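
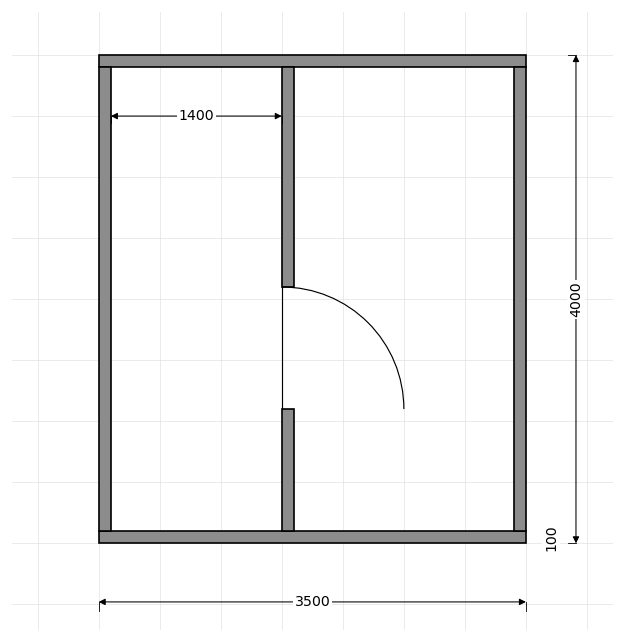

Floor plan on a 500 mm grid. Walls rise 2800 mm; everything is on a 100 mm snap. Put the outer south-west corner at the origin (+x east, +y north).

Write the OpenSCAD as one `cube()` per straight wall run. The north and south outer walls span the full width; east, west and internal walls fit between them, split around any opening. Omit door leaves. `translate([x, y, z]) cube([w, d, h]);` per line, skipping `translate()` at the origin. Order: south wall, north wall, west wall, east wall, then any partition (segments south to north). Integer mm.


cube([3500, 100, 2800]);
translate([0, 3900, 0]) cube([3500, 100, 2800]);
translate([0, 100, 0]) cube([100, 3800, 2800]);
translate([3400, 100, 0]) cube([100, 3800, 2800]);
translate([1500, 100, 0]) cube([100, 1000, 2800]);
translate([1500, 2100, 0]) cube([100, 1800, 2800]);


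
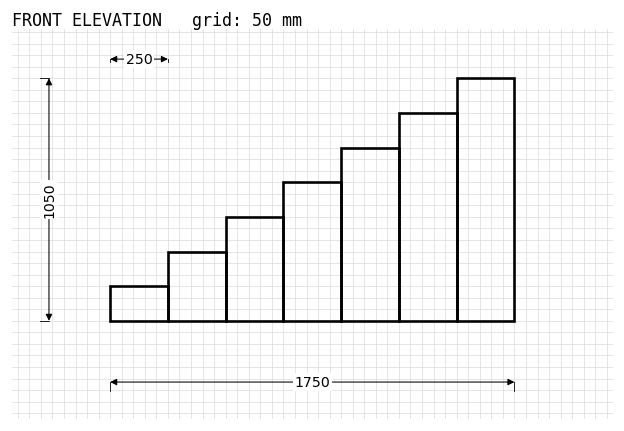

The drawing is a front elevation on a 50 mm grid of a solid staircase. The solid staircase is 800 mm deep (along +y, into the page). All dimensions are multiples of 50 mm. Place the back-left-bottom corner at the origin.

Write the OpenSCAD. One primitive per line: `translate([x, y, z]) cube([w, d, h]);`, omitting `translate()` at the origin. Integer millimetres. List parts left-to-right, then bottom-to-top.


cube([250, 800, 150]);
translate([250, 0, 0]) cube([250, 800, 300]);
translate([500, 0, 0]) cube([250, 800, 450]);
translate([750, 0, 0]) cube([250, 800, 600]);
translate([1000, 0, 0]) cube([250, 800, 750]);
translate([1250, 0, 0]) cube([250, 800, 900]);
translate([1500, 0, 0]) cube([250, 800, 1050]);


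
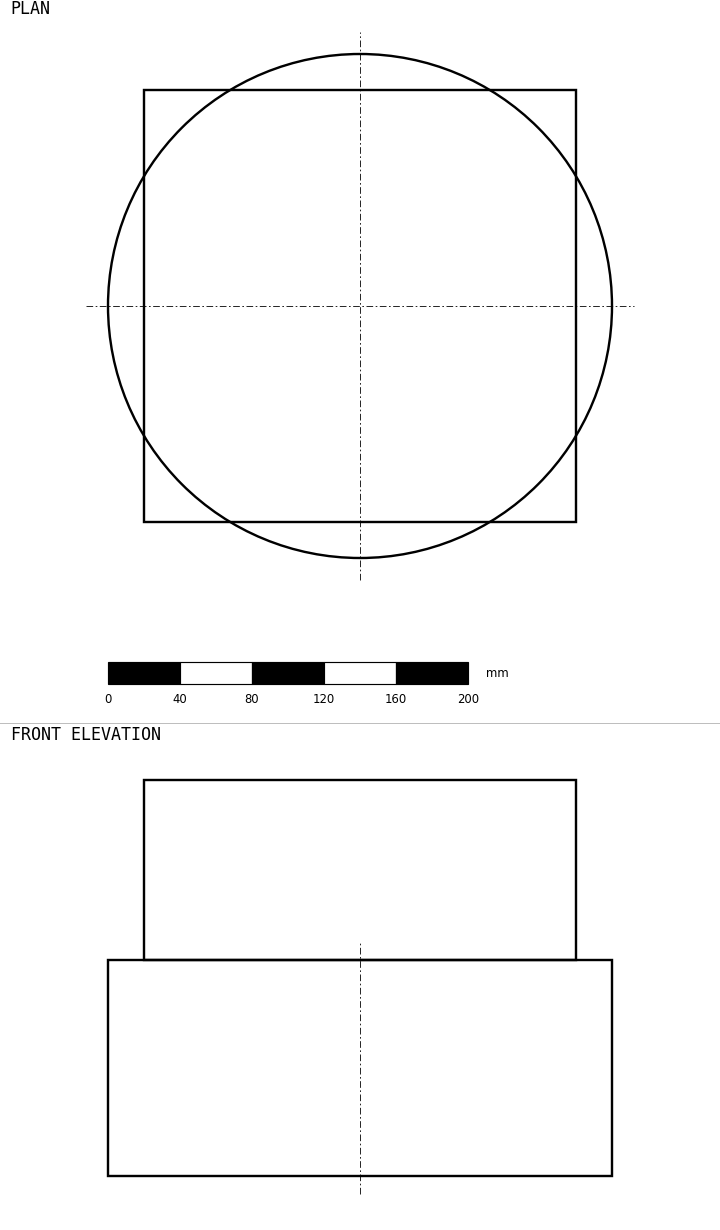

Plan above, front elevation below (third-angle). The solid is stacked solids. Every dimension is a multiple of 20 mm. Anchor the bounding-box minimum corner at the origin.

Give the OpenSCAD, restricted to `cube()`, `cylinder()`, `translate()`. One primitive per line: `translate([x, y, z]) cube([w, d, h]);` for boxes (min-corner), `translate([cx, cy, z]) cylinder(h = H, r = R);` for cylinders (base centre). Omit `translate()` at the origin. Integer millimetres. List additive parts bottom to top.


translate([140, 140, 0]) cylinder(h = 120, r = 140);
translate([20, 20, 120]) cube([240, 240, 100]);


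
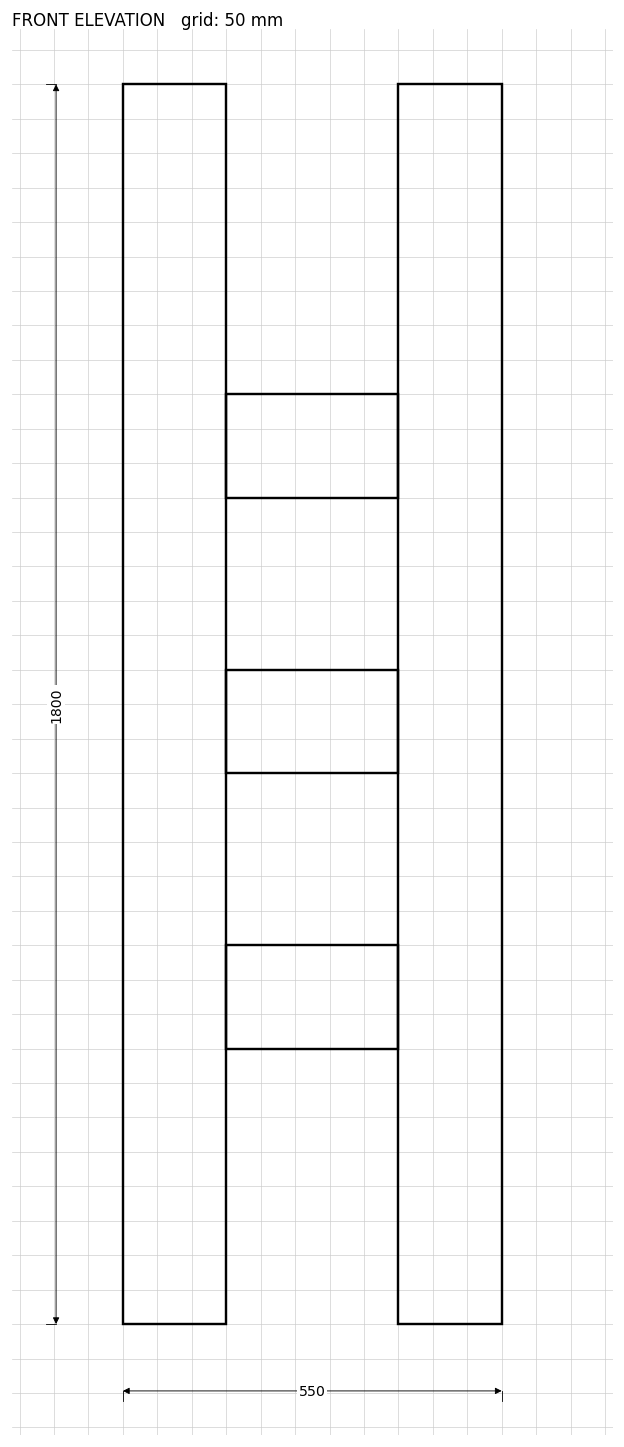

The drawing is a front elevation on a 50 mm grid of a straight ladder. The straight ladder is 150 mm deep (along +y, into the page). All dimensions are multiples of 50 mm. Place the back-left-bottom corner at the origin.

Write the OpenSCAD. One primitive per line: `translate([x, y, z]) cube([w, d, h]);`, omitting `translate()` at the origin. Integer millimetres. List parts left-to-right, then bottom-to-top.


cube([150, 150, 1800]);
translate([150, 0, 400]) cube([250, 150, 150]);
translate([150, 0, 800]) cube([250, 150, 150]);
translate([150, 0, 1200]) cube([250, 150, 150]);
translate([400, 0, 0]) cube([150, 150, 1800]);


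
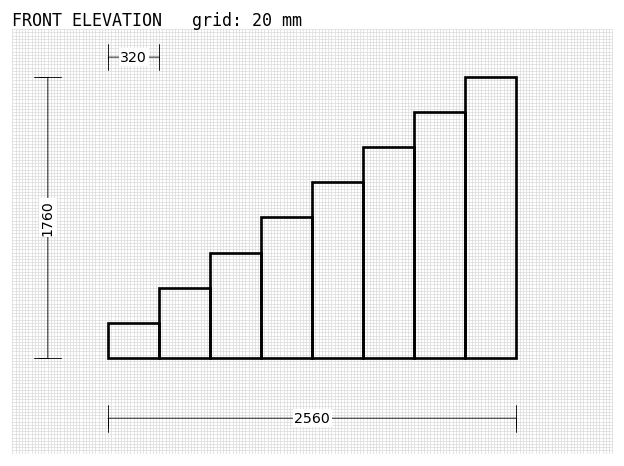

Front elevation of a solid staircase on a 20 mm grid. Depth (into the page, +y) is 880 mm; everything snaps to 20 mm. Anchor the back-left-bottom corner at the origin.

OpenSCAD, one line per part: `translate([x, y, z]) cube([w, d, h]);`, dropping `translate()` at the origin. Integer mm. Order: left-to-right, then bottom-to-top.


cube([320, 880, 220]);
translate([320, 0, 0]) cube([320, 880, 440]);
translate([640, 0, 0]) cube([320, 880, 660]);
translate([960, 0, 0]) cube([320, 880, 880]);
translate([1280, 0, 0]) cube([320, 880, 1100]);
translate([1600, 0, 0]) cube([320, 880, 1320]);
translate([1920, 0, 0]) cube([320, 880, 1540]);
translate([2240, 0, 0]) cube([320, 880, 1760]);


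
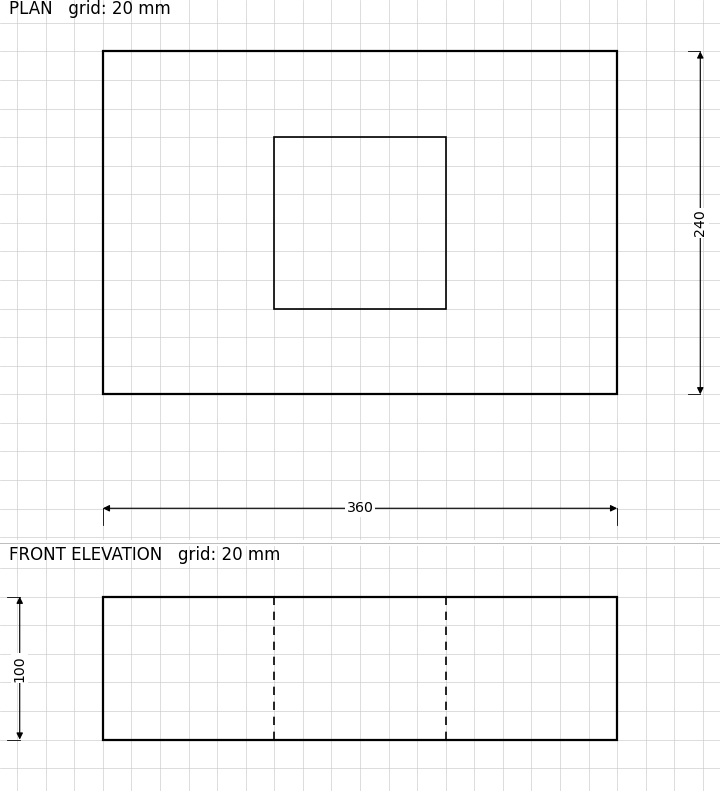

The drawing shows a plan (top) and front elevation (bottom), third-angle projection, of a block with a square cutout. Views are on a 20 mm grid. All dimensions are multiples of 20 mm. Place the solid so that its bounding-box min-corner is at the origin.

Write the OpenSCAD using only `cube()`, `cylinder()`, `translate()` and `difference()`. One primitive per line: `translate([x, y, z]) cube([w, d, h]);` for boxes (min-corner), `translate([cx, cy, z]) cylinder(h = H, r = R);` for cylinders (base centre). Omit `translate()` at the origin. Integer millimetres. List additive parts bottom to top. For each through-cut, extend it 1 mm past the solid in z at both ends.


difference() {
  cube([360, 240, 100]);
  translate([120, 60, -1]) cube([120, 120, 102]);
}


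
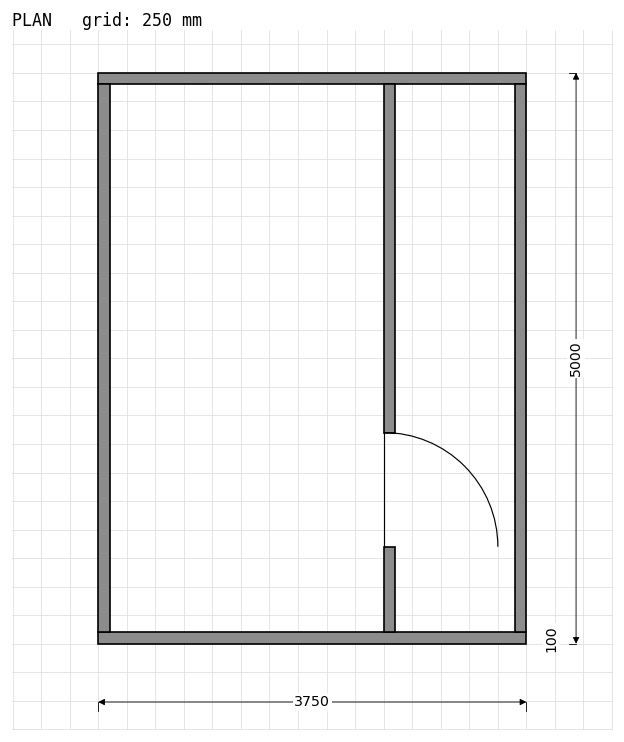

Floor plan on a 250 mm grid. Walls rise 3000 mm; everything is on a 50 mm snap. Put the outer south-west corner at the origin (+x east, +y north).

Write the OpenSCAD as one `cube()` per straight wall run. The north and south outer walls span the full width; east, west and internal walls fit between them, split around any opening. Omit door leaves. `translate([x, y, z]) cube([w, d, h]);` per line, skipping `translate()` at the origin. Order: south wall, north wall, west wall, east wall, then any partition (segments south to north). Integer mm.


cube([3750, 100, 3000]);
translate([0, 4900, 0]) cube([3750, 100, 3000]);
translate([0, 100, 0]) cube([100, 4800, 3000]);
translate([3650, 100, 0]) cube([100, 4800, 3000]);
translate([2500, 100, 0]) cube([100, 750, 3000]);
translate([2500, 1850, 0]) cube([100, 3050, 3000]);


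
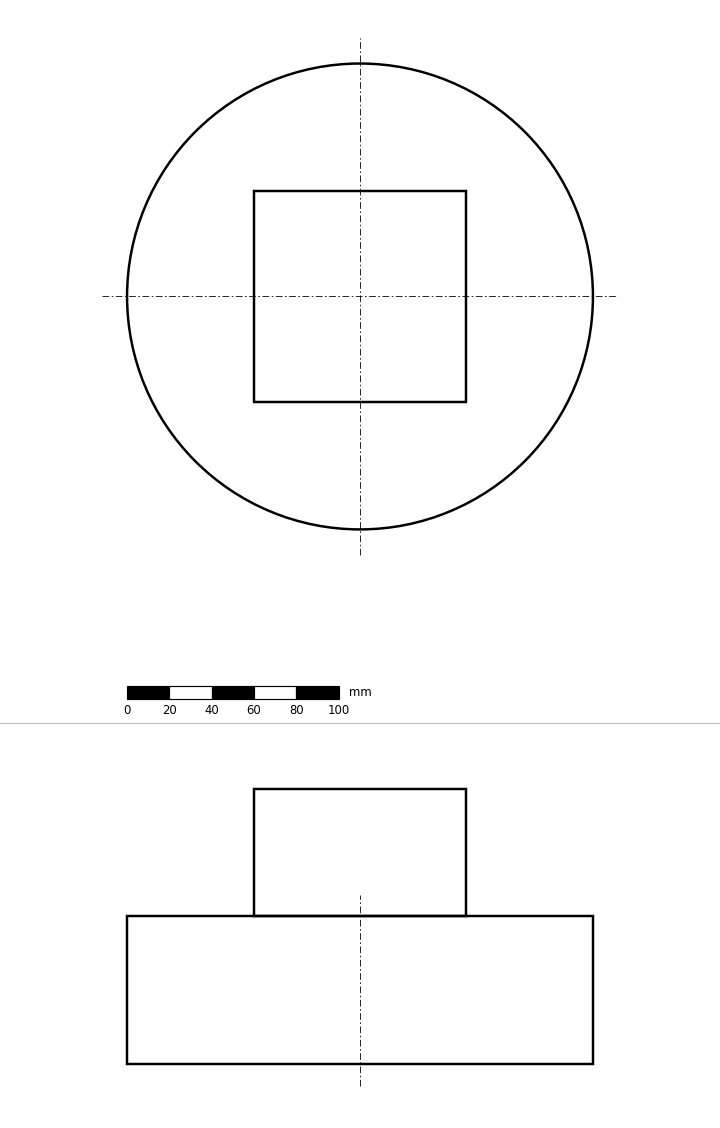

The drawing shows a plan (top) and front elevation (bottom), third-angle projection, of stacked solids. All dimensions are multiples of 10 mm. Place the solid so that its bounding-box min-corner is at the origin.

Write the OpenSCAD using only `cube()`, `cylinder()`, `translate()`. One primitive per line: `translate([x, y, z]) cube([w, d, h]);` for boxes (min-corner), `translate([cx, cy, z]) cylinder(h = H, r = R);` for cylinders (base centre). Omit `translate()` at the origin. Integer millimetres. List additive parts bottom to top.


translate([110, 110, 0]) cylinder(h = 70, r = 110);
translate([60, 60, 70]) cube([100, 100, 60]);


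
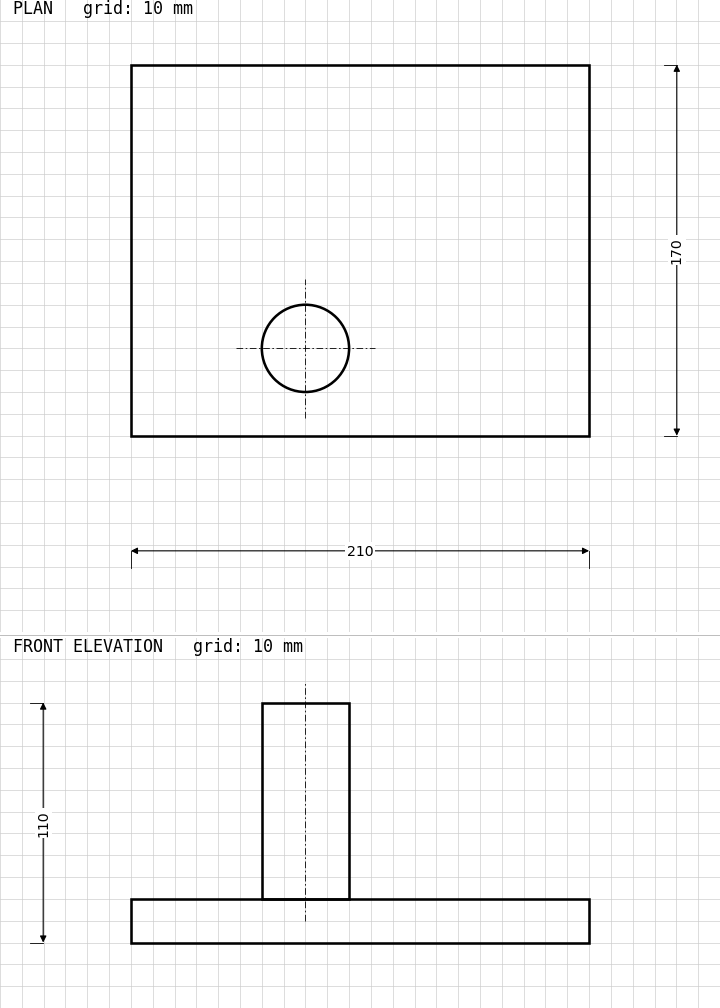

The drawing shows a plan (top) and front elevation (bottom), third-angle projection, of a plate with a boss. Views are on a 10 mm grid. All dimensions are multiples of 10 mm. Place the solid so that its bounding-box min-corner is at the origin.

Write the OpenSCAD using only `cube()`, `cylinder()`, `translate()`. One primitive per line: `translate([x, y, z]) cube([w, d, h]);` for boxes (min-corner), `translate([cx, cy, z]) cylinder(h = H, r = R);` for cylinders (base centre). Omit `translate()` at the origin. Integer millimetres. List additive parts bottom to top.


cube([210, 170, 20]);
translate([80, 40, 20]) cylinder(h = 90, r = 20);


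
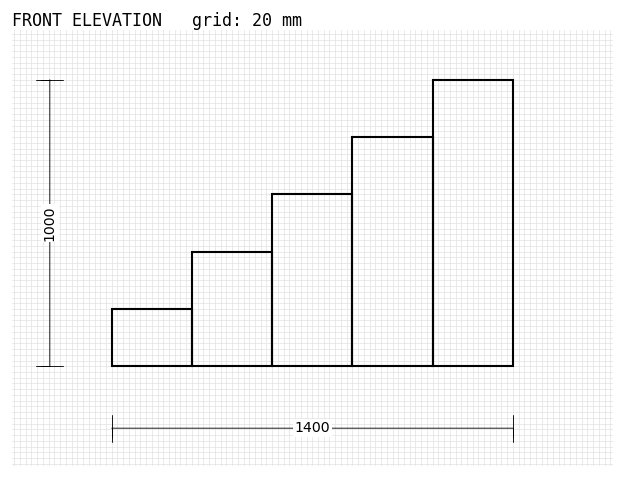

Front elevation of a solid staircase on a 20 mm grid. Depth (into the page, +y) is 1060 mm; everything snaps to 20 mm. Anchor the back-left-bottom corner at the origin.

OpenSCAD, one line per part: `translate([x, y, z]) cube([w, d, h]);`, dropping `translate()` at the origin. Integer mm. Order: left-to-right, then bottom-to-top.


cube([280, 1060, 200]);
translate([280, 0, 0]) cube([280, 1060, 400]);
translate([560, 0, 0]) cube([280, 1060, 600]);
translate([840, 0, 0]) cube([280, 1060, 800]);
translate([1120, 0, 0]) cube([280, 1060, 1000]);


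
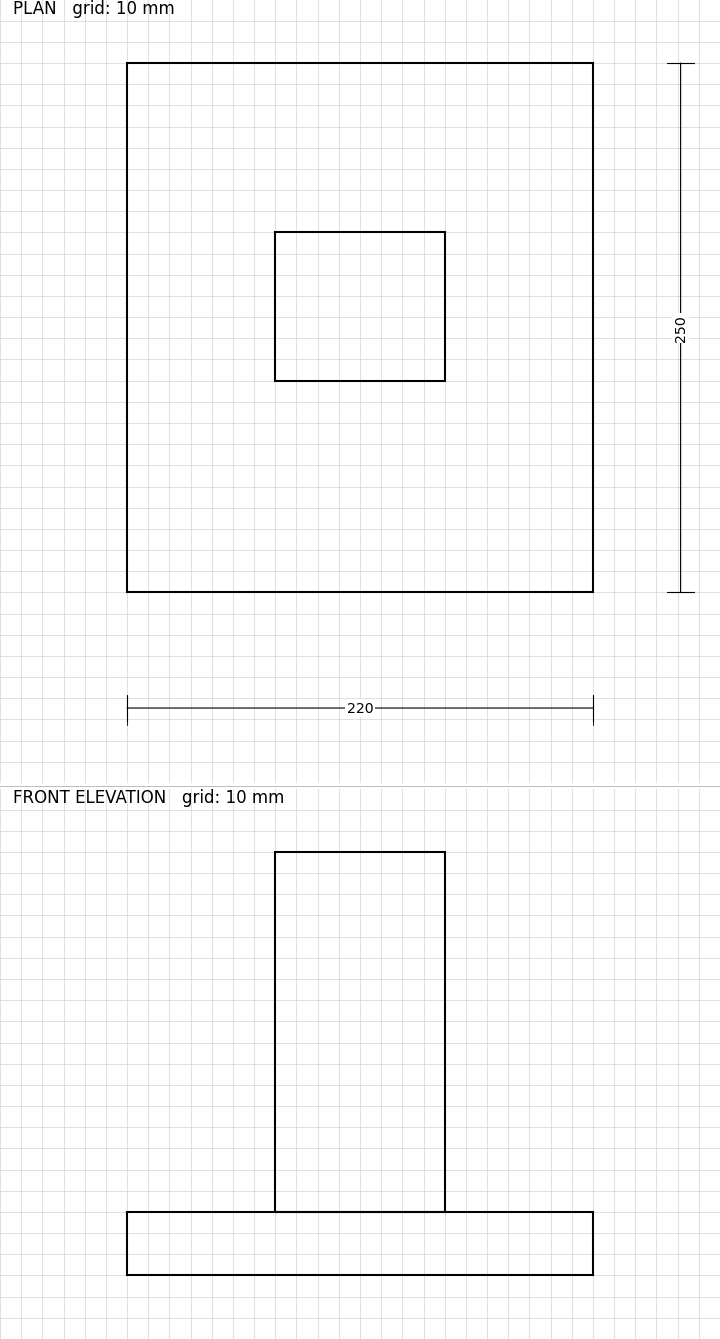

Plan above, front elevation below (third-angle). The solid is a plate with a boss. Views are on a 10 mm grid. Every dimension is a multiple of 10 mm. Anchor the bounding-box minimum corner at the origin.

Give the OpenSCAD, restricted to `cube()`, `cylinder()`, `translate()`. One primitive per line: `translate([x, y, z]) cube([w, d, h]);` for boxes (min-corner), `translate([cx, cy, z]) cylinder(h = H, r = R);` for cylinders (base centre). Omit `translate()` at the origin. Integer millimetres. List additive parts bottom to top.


cube([220, 250, 30]);
translate([70, 100, 30]) cube([80, 70, 170]);


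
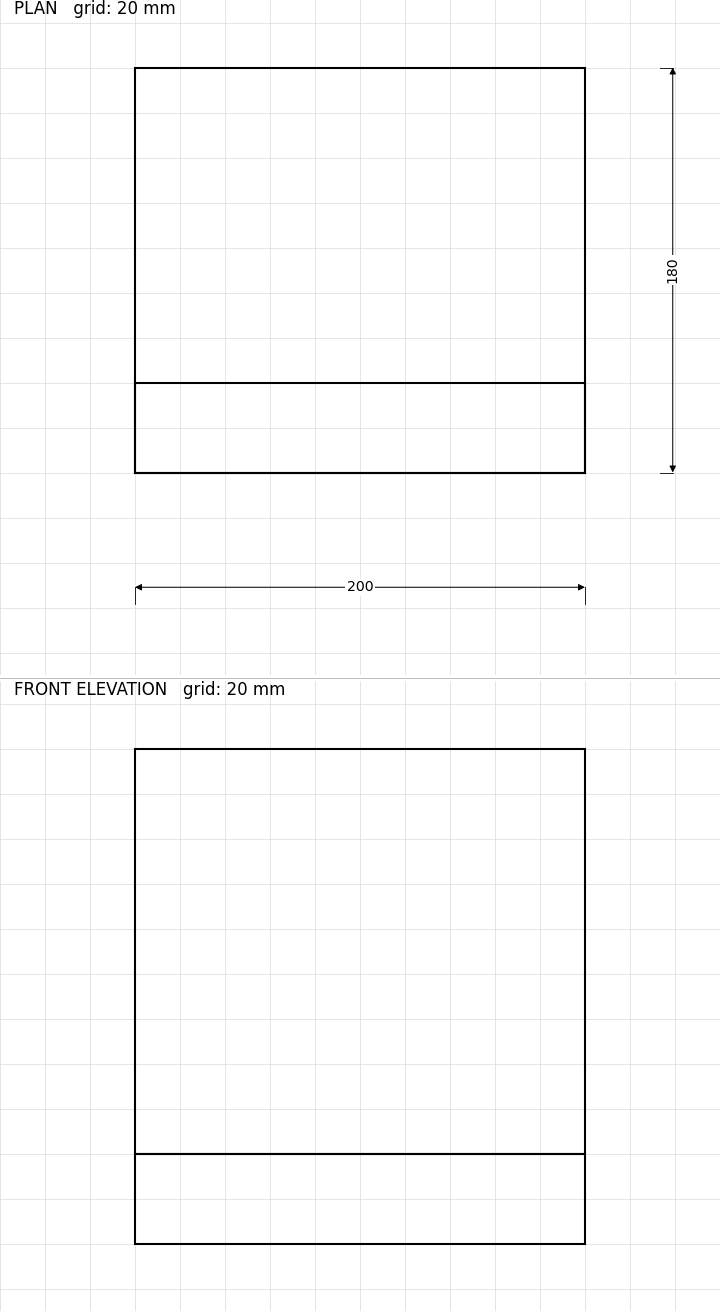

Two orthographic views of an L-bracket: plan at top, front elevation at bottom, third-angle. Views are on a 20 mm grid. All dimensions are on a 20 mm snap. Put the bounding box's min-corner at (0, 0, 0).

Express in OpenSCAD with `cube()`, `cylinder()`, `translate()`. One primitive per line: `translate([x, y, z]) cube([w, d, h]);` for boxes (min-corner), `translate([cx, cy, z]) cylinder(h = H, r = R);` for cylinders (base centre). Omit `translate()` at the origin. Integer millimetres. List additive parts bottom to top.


cube([200, 180, 40]);
translate([0, 0, 40]) cube([200, 40, 180]);


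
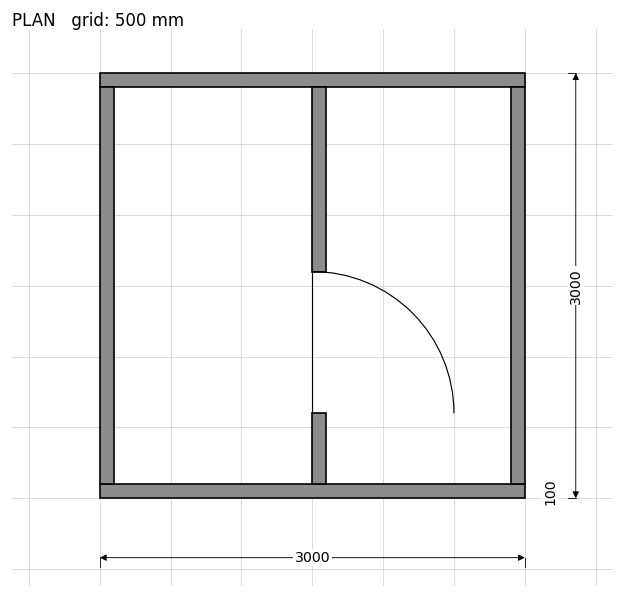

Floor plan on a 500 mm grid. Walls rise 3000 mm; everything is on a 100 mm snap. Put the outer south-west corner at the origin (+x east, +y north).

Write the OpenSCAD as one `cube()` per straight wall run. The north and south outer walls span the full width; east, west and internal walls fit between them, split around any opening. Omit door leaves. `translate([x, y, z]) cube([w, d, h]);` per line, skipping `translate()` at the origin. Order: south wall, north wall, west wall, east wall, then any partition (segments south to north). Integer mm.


cube([3000, 100, 3000]);
translate([0, 2900, 0]) cube([3000, 100, 3000]);
translate([0, 100, 0]) cube([100, 2800, 3000]);
translate([2900, 100, 0]) cube([100, 2800, 3000]);
translate([1500, 100, 0]) cube([100, 500, 3000]);
translate([1500, 1600, 0]) cube([100, 1300, 3000]);


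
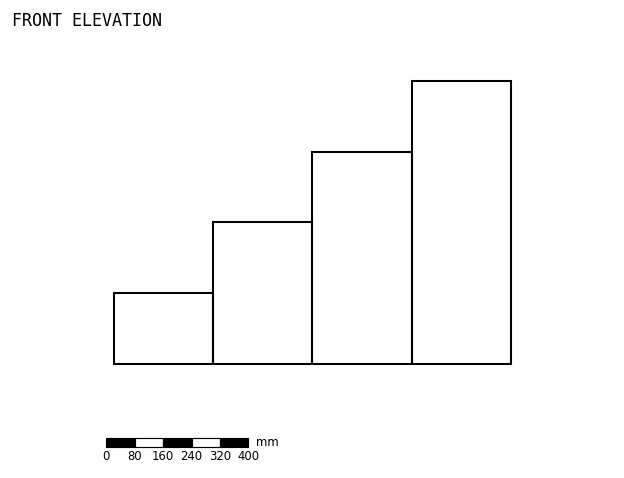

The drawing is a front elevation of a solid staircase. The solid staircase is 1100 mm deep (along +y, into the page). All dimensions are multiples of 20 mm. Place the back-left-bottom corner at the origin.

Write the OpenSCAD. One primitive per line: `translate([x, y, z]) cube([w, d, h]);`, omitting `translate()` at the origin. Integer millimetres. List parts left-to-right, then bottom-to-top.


cube([280, 1100, 200]);
translate([280, 0, 0]) cube([280, 1100, 400]);
translate([560, 0, 0]) cube([280, 1100, 600]);
translate([840, 0, 0]) cube([280, 1100, 800]);


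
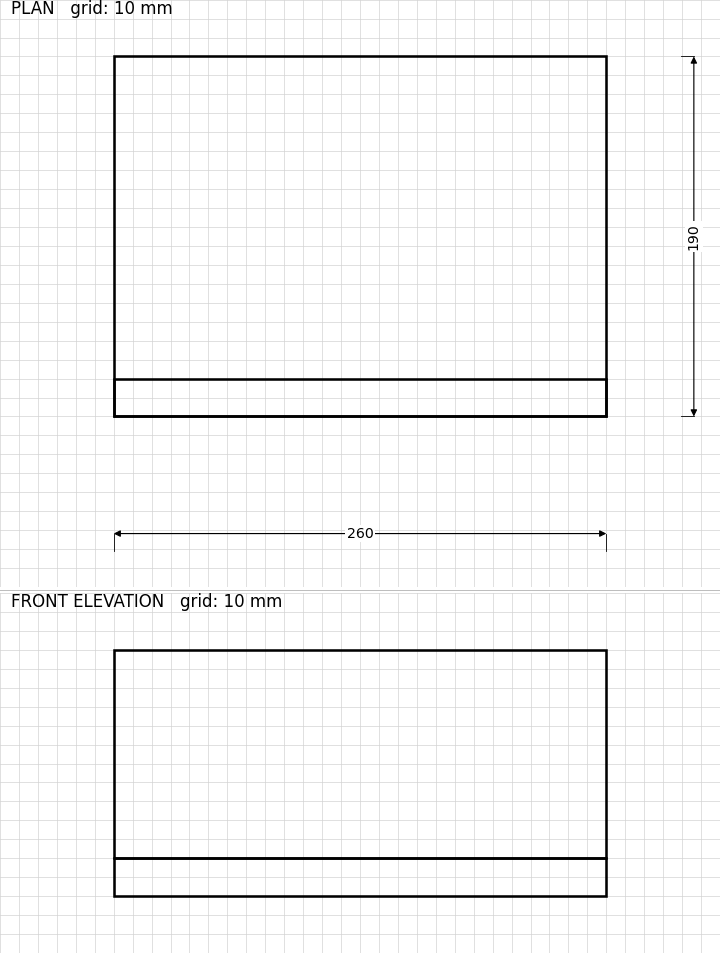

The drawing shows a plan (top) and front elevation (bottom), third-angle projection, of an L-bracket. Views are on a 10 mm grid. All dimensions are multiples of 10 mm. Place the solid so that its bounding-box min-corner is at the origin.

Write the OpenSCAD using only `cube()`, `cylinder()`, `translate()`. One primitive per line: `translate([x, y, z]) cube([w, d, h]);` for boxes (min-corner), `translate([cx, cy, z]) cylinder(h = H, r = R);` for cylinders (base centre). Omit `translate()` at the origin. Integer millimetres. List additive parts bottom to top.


cube([260, 190, 20]);
translate([0, 0, 20]) cube([260, 20, 110]);


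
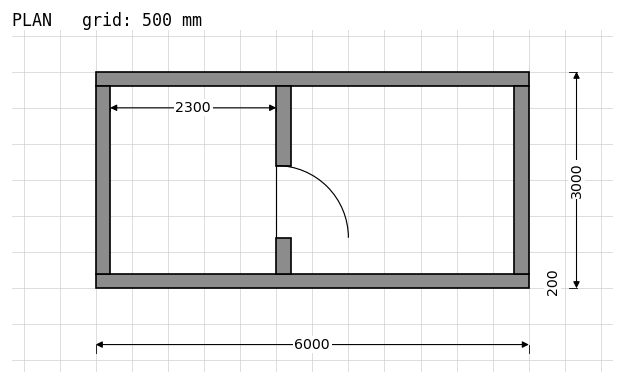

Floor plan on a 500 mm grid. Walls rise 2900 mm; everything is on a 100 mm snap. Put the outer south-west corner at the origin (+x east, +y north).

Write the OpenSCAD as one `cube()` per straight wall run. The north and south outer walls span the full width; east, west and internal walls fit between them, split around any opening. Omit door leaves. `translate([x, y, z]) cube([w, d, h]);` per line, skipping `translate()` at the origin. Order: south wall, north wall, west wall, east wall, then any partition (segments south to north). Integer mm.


cube([6000, 200, 2900]);
translate([0, 2800, 0]) cube([6000, 200, 2900]);
translate([0, 200, 0]) cube([200, 2600, 2900]);
translate([5800, 200, 0]) cube([200, 2600, 2900]);
translate([2500, 200, 0]) cube([200, 500, 2900]);
translate([2500, 1700, 0]) cube([200, 1100, 2900]);


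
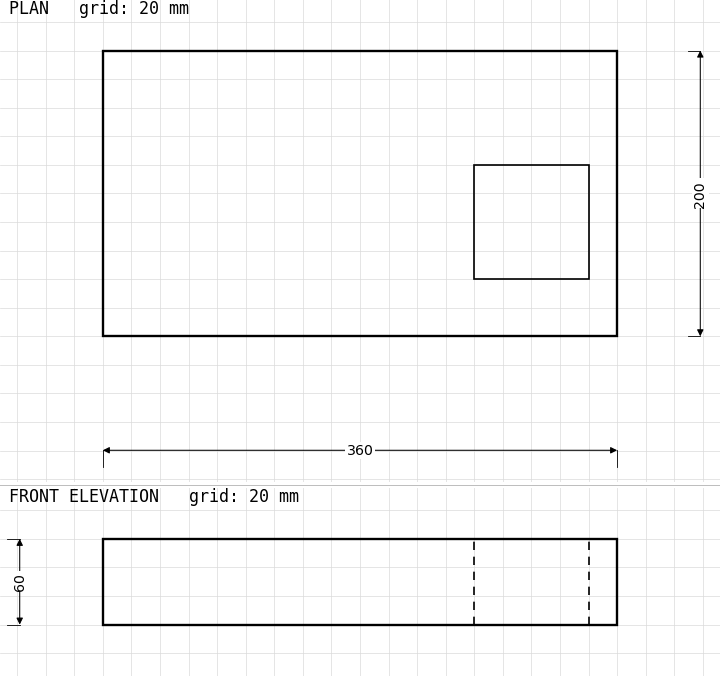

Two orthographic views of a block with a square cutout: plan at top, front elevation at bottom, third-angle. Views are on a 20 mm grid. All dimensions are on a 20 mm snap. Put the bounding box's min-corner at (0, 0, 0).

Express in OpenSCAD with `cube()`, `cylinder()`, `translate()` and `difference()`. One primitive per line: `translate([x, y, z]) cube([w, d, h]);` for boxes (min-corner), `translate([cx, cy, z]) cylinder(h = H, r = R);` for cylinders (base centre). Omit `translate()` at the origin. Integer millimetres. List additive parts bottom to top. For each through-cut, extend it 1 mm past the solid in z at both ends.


difference() {
  cube([360, 200, 60]);
  translate([260, 40, -1]) cube([80, 80, 62]);
}


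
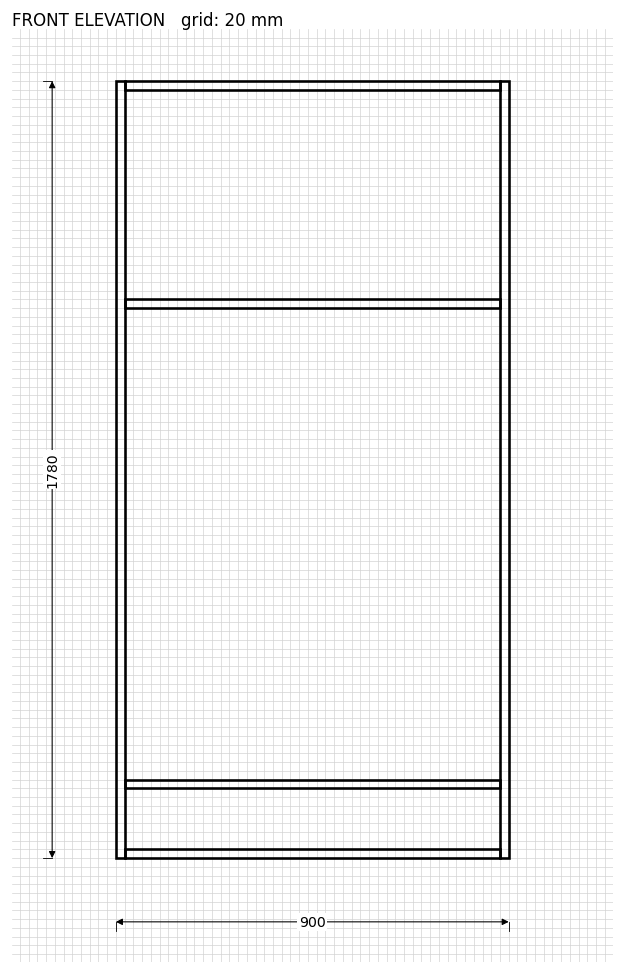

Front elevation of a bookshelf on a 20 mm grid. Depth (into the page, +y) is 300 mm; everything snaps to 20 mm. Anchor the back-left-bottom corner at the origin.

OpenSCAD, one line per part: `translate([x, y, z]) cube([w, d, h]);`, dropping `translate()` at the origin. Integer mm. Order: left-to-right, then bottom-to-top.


cube([20, 300, 1780]);
translate([20, 0, 0]) cube([860, 300, 20]);
translate([20, 0, 160]) cube([860, 300, 20]);
translate([20, 0, 1260]) cube([860, 300, 20]);
translate([20, 0, 1760]) cube([860, 300, 20]);
translate([880, 0, 0]) cube([20, 300, 1780]);


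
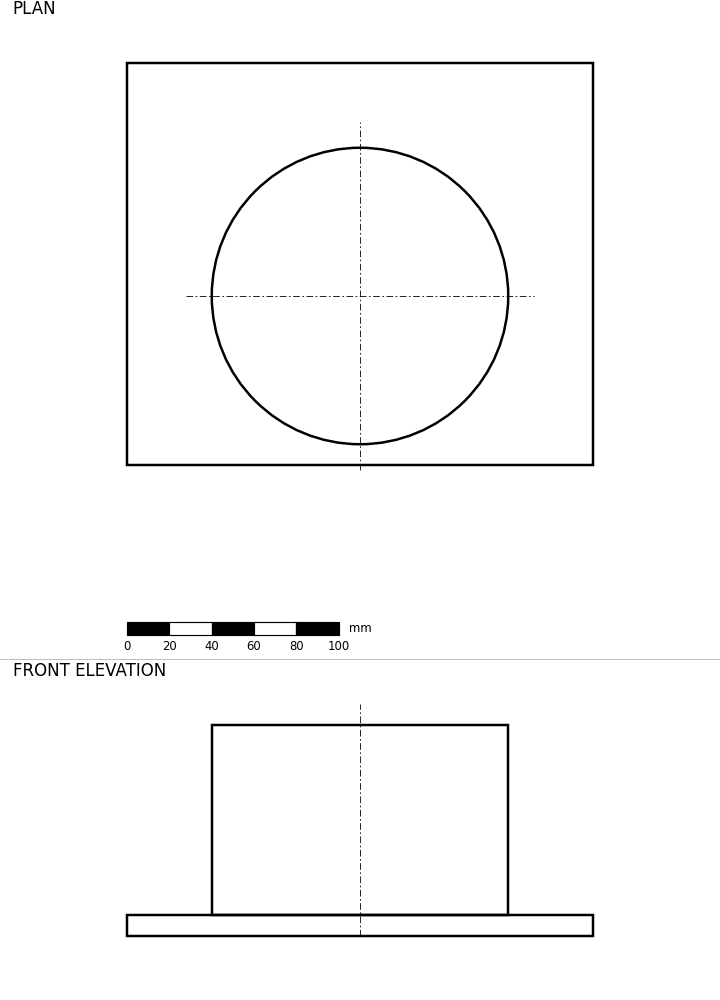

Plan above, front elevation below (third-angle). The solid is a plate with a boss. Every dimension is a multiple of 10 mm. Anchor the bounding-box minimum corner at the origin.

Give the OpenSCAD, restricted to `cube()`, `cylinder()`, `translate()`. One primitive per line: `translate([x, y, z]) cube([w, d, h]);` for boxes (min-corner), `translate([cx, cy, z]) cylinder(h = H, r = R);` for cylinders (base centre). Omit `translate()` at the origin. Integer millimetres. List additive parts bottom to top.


cube([220, 190, 10]);
translate([110, 80, 10]) cylinder(h = 90, r = 70);


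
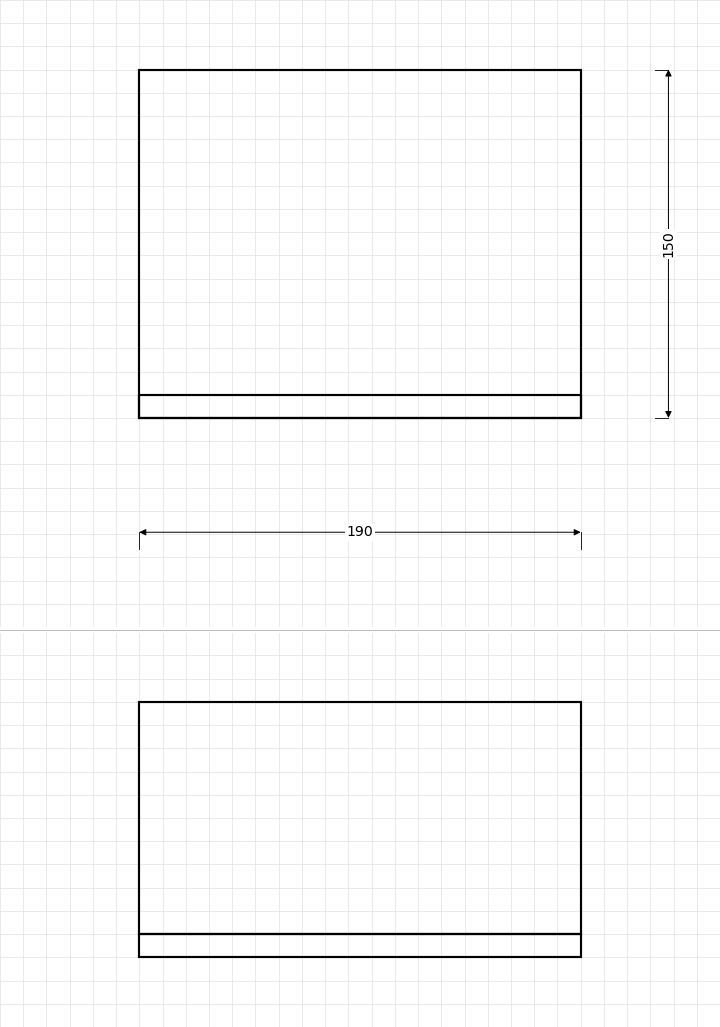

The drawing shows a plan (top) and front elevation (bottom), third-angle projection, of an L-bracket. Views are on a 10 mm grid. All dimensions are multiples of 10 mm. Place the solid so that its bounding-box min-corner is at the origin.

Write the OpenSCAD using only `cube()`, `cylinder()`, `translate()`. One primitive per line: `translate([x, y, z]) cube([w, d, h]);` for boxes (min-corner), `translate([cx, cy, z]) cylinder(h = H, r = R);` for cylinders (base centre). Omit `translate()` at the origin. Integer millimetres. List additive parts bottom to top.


cube([190, 150, 10]);
translate([0, 0, 10]) cube([190, 10, 100]);


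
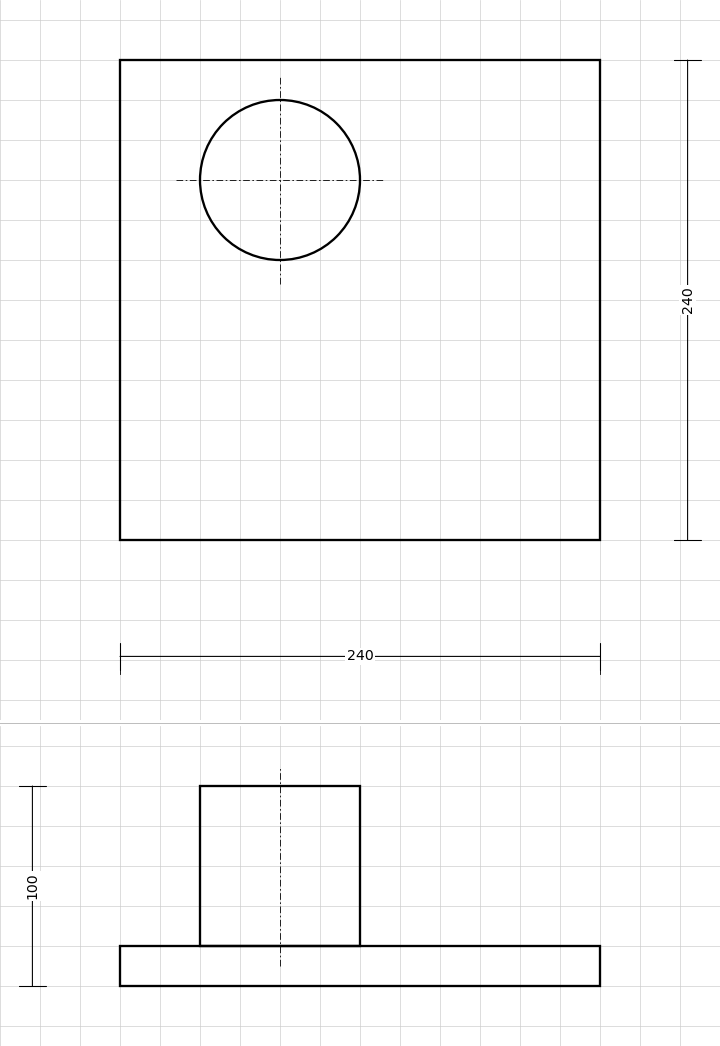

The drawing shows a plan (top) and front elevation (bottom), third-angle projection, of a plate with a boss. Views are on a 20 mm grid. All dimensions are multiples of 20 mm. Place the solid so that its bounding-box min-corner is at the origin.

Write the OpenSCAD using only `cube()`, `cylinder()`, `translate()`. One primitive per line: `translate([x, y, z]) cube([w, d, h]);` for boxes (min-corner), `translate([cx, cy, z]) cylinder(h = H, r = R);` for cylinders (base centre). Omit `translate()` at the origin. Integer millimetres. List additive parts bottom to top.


cube([240, 240, 20]);
translate([80, 180, 20]) cylinder(h = 80, r = 40);


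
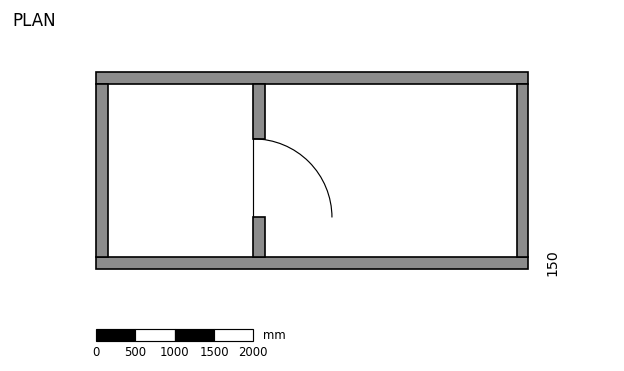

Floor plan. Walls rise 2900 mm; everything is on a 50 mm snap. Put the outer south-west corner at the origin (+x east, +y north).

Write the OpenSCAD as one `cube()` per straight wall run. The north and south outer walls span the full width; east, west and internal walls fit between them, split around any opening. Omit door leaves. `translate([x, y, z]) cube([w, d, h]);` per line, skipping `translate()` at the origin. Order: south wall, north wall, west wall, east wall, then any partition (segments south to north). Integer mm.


cube([5500, 150, 2900]);
translate([0, 2350, 0]) cube([5500, 150, 2900]);
translate([0, 150, 0]) cube([150, 2200, 2900]);
translate([5350, 150, 0]) cube([150, 2200, 2900]);
translate([2000, 150, 0]) cube([150, 500, 2900]);
translate([2000, 1650, 0]) cube([150, 700, 2900]);


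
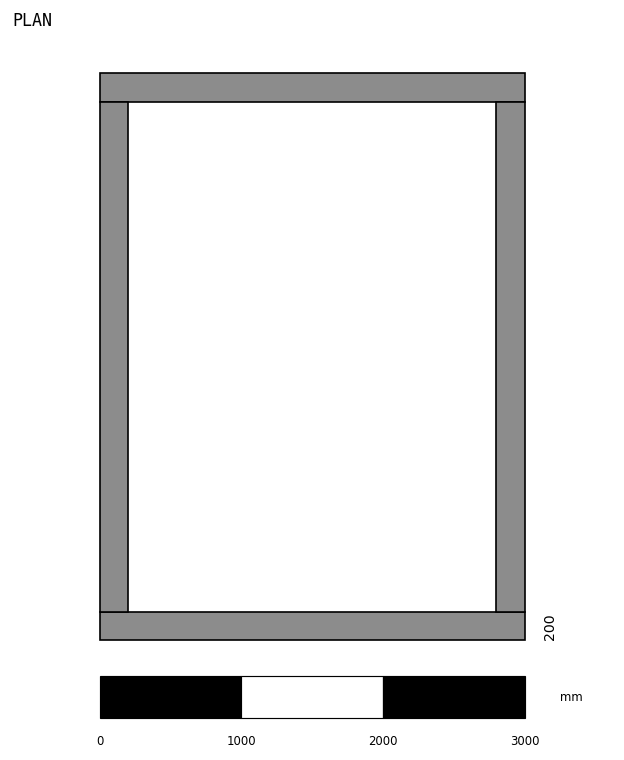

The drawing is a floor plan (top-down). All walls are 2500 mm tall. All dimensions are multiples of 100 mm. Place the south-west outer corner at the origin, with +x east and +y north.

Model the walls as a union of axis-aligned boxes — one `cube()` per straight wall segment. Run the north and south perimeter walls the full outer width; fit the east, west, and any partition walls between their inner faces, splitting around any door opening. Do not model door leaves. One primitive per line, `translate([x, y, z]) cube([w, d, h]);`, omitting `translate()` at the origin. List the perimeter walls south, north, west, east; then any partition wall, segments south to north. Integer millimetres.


cube([3000, 200, 2500]);
translate([0, 3800, 0]) cube([3000, 200, 2500]);
translate([0, 200, 0]) cube([200, 3600, 2500]);
translate([2800, 200, 0]) cube([200, 3600, 2500]);


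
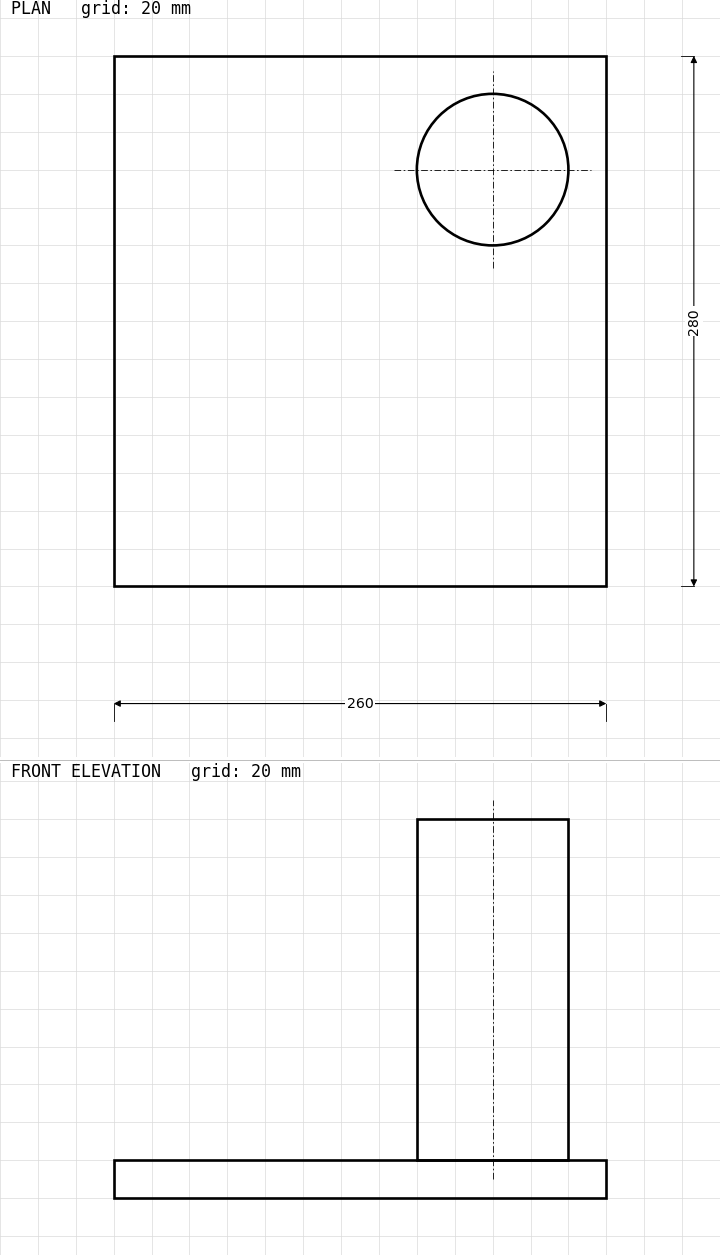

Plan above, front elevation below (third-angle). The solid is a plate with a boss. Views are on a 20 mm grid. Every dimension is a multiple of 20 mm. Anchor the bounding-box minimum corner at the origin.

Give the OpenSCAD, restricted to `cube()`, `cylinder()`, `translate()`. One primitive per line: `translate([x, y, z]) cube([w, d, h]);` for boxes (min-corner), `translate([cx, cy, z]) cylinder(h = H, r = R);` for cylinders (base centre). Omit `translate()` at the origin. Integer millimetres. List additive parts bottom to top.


cube([260, 280, 20]);
translate([200, 220, 20]) cylinder(h = 180, r = 40);


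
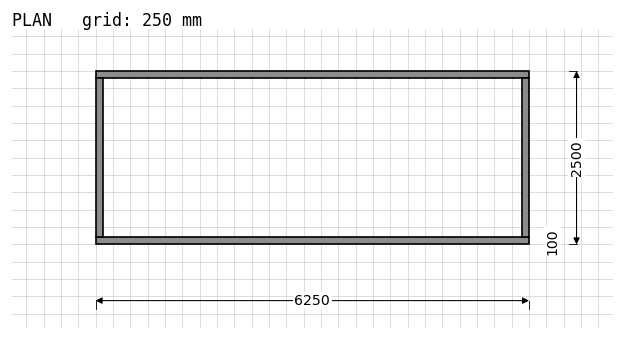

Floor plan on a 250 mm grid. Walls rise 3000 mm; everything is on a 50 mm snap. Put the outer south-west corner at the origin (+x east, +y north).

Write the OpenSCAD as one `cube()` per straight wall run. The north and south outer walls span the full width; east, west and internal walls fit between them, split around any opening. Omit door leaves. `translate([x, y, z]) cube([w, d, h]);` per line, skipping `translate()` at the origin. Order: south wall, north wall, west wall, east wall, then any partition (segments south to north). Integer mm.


cube([6250, 100, 3000]);
translate([0, 2400, 0]) cube([6250, 100, 3000]);
translate([0, 100, 0]) cube([100, 2300, 3000]);
translate([6150, 100, 0]) cube([100, 2300, 3000]);


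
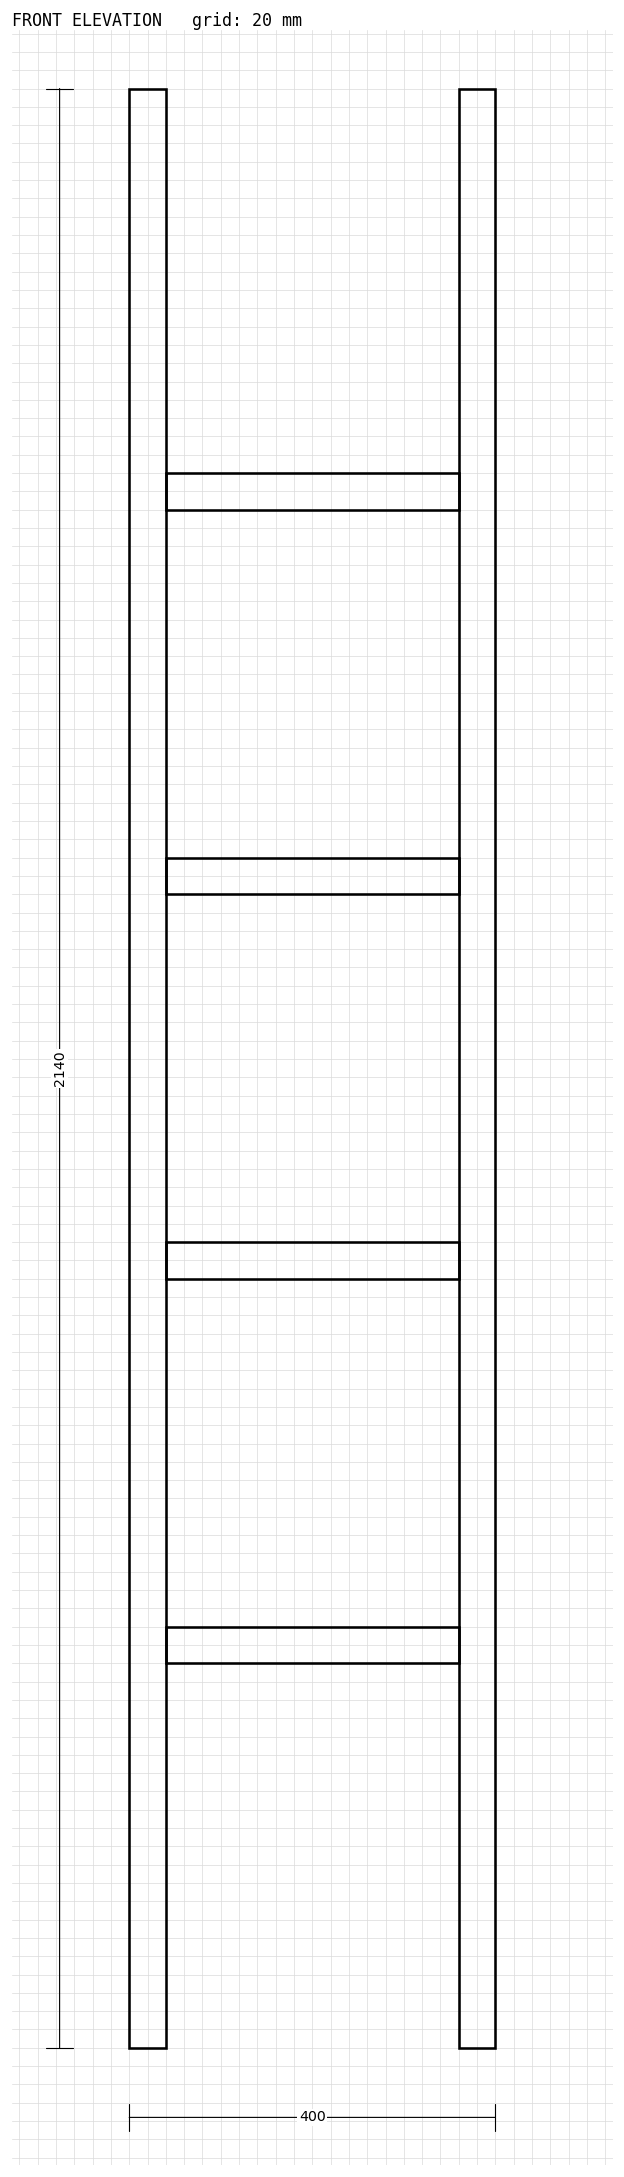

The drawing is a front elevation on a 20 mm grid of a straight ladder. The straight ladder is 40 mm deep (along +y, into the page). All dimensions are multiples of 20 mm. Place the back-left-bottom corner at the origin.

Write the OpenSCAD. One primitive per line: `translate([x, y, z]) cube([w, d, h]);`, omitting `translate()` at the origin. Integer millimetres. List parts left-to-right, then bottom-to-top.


cube([40, 40, 2140]);
translate([40, 0, 420]) cube([320, 40, 40]);
translate([40, 0, 840]) cube([320, 40, 40]);
translate([40, 0, 1260]) cube([320, 40, 40]);
translate([40, 0, 1680]) cube([320, 40, 40]);
translate([360, 0, 0]) cube([40, 40, 2140]);


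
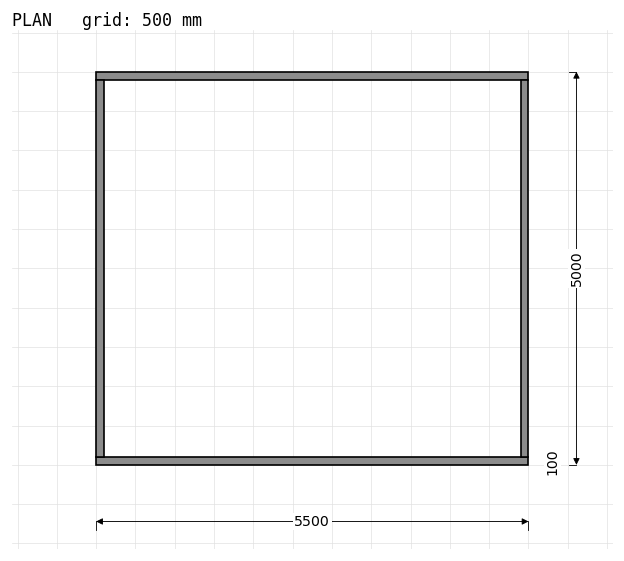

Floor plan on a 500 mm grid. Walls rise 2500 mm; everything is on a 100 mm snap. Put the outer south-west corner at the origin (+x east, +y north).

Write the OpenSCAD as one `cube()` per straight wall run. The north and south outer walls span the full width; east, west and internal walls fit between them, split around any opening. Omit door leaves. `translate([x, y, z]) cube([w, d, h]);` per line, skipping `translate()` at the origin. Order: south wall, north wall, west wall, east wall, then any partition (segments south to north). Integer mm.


cube([5500, 100, 2500]);
translate([0, 4900, 0]) cube([5500, 100, 2500]);
translate([0, 100, 0]) cube([100, 4800, 2500]);
translate([5400, 100, 0]) cube([100, 4800, 2500]);


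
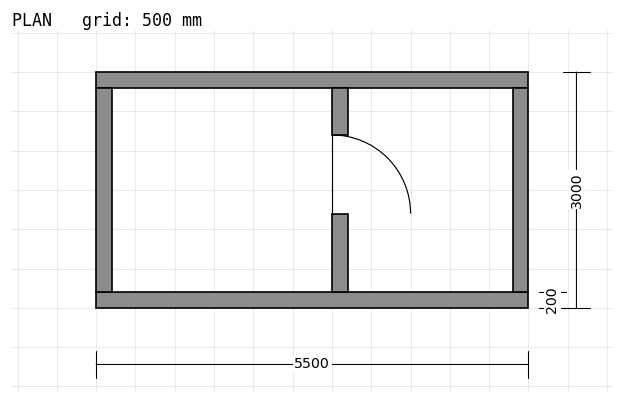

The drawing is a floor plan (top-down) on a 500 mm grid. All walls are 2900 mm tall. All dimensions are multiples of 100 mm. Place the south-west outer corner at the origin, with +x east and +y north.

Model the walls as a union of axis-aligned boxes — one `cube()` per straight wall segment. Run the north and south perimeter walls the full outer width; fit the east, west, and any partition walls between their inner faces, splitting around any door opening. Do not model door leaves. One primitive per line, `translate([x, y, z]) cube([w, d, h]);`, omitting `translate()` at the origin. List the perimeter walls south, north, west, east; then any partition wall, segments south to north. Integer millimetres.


cube([5500, 200, 2900]);
translate([0, 2800, 0]) cube([5500, 200, 2900]);
translate([0, 200, 0]) cube([200, 2600, 2900]);
translate([5300, 200, 0]) cube([200, 2600, 2900]);
translate([3000, 200, 0]) cube([200, 1000, 2900]);
translate([3000, 2200, 0]) cube([200, 600, 2900]);


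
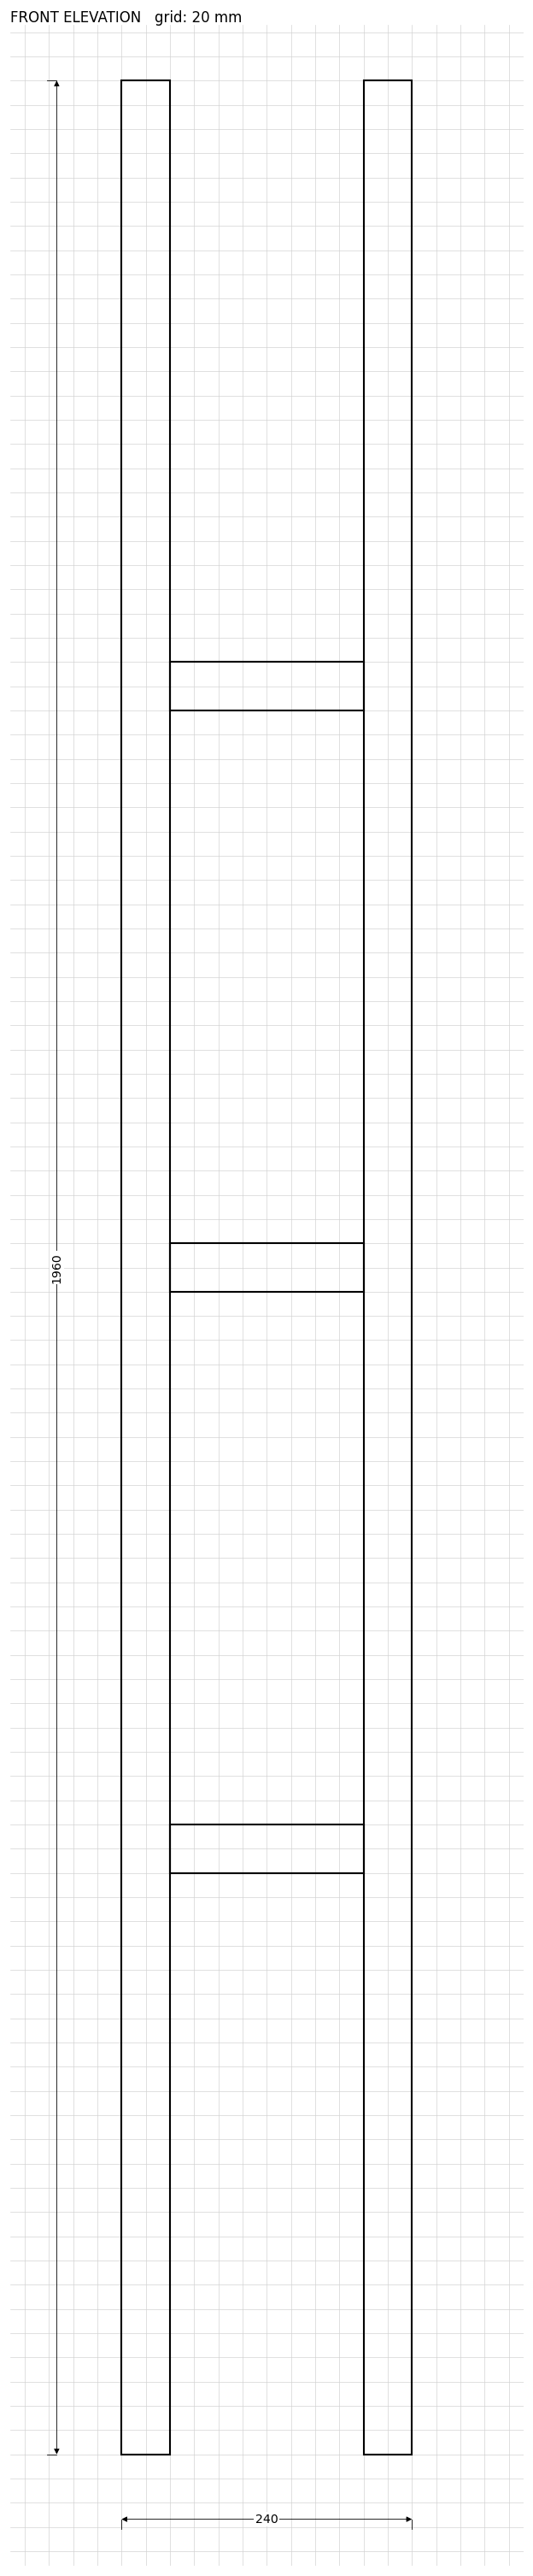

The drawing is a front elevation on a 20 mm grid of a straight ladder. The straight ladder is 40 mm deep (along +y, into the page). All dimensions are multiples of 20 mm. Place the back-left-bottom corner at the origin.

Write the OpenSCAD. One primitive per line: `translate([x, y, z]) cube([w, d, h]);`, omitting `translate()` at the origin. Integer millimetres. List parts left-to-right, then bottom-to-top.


cube([40, 40, 1960]);
translate([40, 0, 480]) cube([160, 40, 40]);
translate([40, 0, 960]) cube([160, 40, 40]);
translate([40, 0, 1440]) cube([160, 40, 40]);
translate([200, 0, 0]) cube([40, 40, 1960]);


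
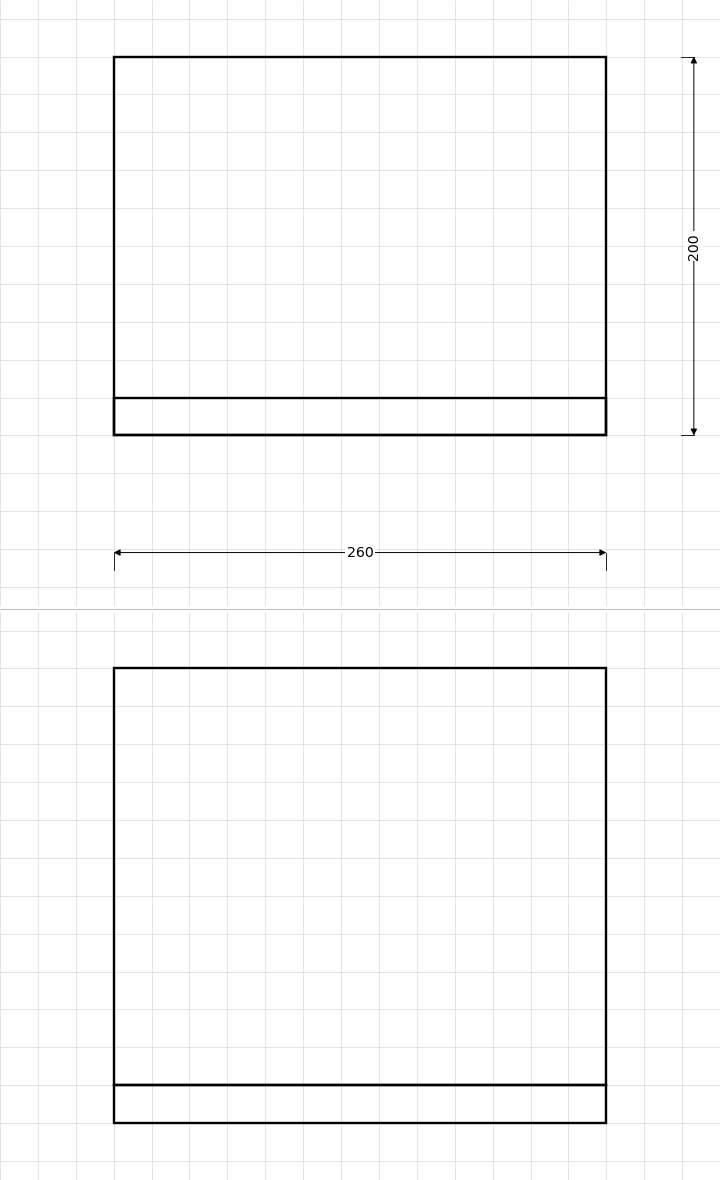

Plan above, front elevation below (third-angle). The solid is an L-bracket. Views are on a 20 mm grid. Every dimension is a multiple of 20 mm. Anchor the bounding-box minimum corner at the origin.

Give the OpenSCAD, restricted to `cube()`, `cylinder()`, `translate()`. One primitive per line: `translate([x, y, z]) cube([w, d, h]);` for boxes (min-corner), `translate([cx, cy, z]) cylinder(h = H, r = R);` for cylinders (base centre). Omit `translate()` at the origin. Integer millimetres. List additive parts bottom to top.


cube([260, 200, 20]);
translate([0, 0, 20]) cube([260, 20, 220]);


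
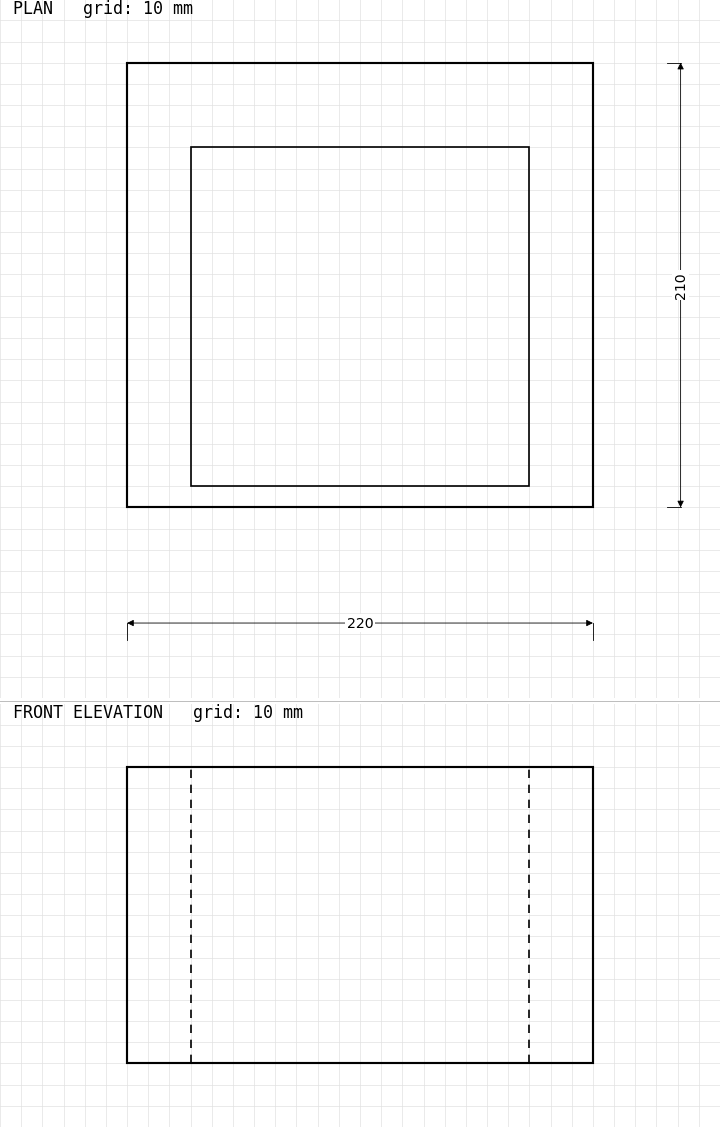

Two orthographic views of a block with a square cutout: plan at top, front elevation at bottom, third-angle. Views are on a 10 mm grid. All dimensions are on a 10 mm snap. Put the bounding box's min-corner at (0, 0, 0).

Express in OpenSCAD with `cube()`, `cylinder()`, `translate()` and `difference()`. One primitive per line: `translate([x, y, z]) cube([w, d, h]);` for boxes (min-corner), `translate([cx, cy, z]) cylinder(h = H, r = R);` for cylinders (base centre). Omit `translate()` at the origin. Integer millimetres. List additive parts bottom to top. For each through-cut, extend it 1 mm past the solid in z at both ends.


difference() {
  cube([220, 210, 140]);
  translate([30, 10, -1]) cube([160, 160, 142]);
}


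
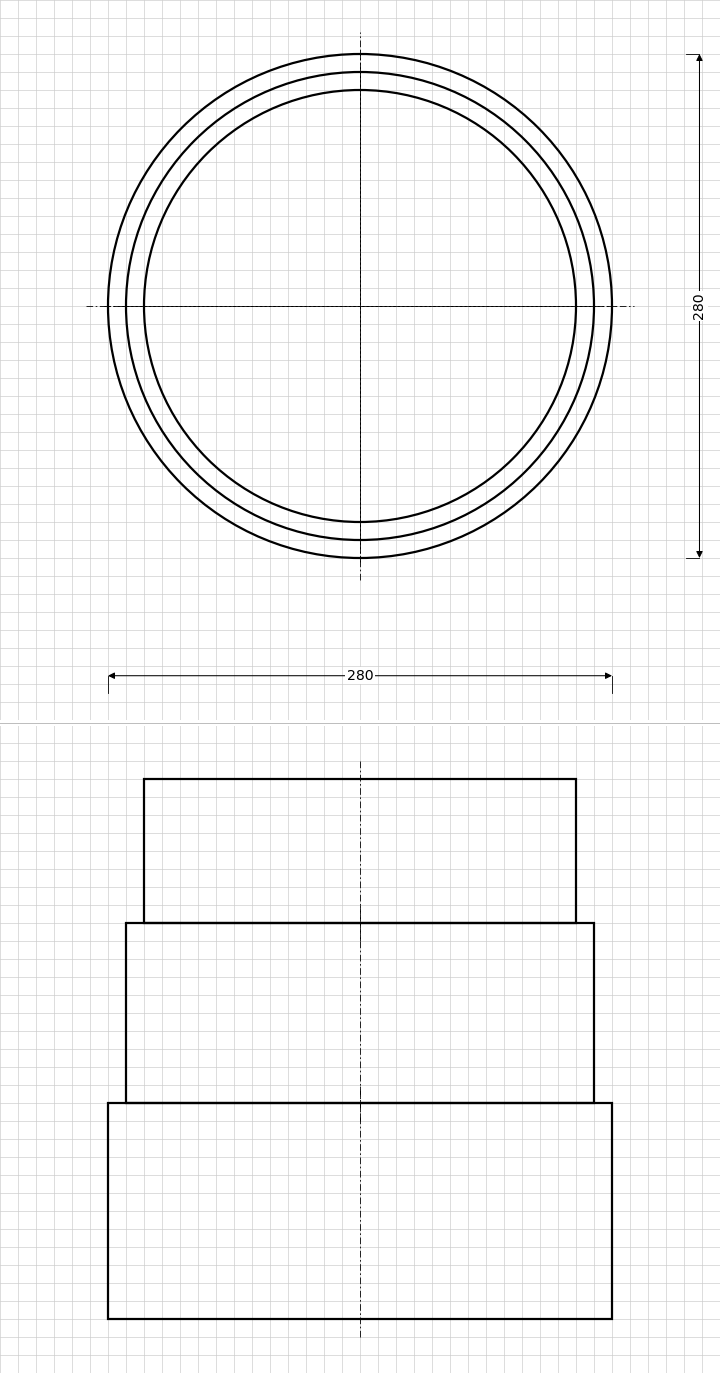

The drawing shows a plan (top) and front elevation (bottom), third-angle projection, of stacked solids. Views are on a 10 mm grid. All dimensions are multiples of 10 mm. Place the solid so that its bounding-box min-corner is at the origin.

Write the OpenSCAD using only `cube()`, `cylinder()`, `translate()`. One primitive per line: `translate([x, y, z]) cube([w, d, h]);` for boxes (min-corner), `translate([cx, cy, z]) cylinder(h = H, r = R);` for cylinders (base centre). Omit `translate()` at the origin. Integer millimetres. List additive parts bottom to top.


translate([140, 140, 0]) cylinder(h = 120, r = 140);
translate([140, 140, 120]) cylinder(h = 100, r = 130);
translate([140, 140, 220]) cylinder(h = 80, r = 120);


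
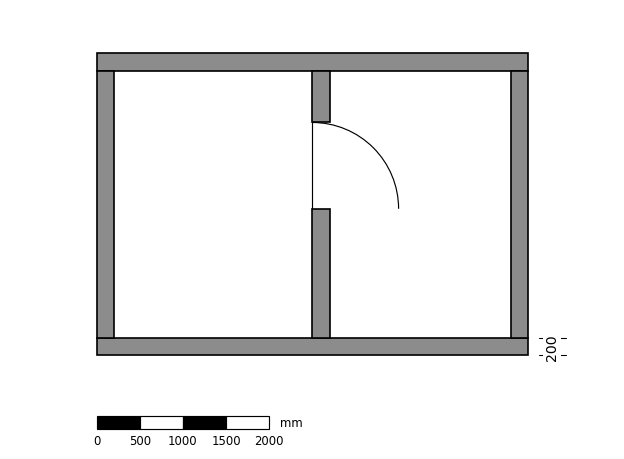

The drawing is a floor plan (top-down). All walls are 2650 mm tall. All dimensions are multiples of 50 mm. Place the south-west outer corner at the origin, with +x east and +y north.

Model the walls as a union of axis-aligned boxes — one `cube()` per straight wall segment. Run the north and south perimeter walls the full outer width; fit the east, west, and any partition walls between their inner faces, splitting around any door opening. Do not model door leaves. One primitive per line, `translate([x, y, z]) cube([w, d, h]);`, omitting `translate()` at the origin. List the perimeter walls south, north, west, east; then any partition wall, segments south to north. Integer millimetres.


cube([5000, 200, 2650]);
translate([0, 3300, 0]) cube([5000, 200, 2650]);
translate([0, 200, 0]) cube([200, 3100, 2650]);
translate([4800, 200, 0]) cube([200, 3100, 2650]);
translate([2500, 200, 0]) cube([200, 1500, 2650]);
translate([2500, 2700, 0]) cube([200, 600, 2650]);


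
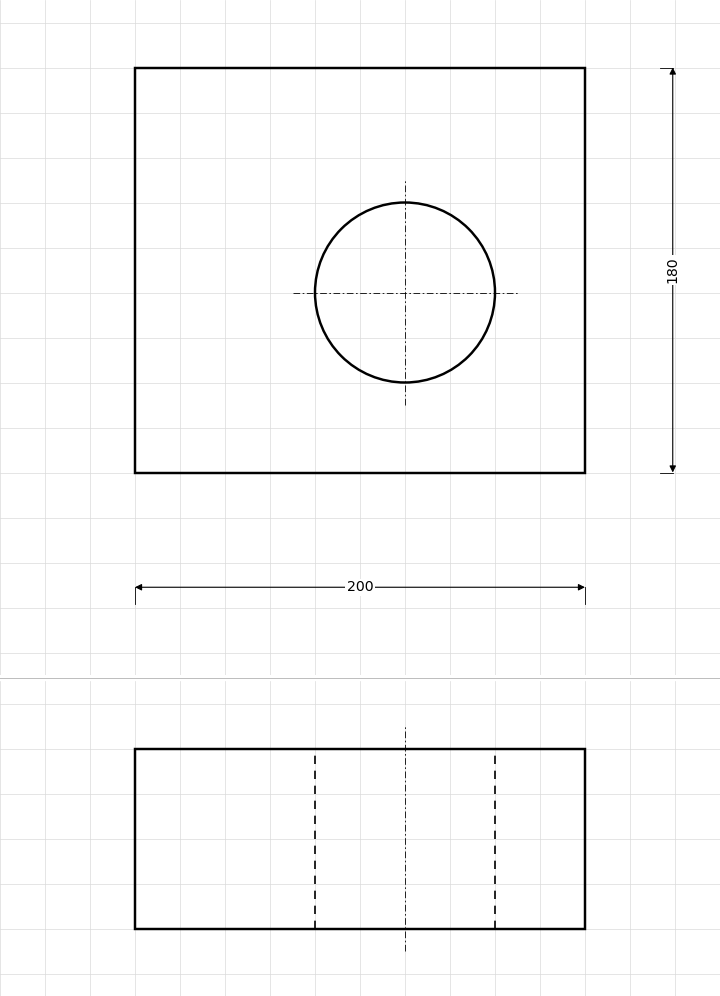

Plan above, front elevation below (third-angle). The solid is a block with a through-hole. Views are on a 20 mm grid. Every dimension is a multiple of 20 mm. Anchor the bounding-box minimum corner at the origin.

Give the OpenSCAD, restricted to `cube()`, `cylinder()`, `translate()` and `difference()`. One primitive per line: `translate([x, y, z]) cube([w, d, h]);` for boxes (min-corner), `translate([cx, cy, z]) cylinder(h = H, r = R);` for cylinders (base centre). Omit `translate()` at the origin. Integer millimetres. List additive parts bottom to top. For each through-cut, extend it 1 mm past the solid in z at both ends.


difference() {
  cube([200, 180, 80]);
  translate([120, 80, -1]) cylinder(h = 82, r = 40);
}


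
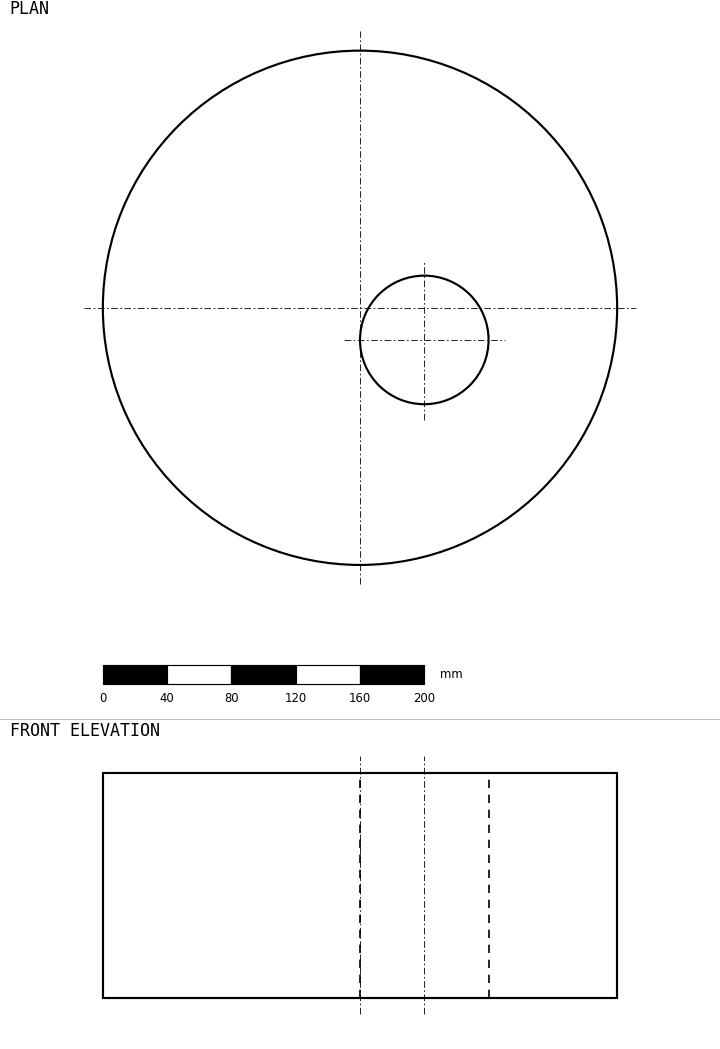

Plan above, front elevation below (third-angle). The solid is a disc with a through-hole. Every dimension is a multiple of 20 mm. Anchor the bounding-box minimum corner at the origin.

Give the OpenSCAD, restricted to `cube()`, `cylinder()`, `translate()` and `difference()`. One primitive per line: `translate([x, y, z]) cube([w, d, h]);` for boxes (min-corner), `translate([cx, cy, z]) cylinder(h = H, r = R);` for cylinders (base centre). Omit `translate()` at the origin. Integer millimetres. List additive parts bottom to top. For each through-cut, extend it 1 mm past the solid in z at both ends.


difference() {
  translate([160, 160, 0]) cylinder(h = 140, r = 160);
  translate([200, 140, -1]) cylinder(h = 142, r = 40);
}
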